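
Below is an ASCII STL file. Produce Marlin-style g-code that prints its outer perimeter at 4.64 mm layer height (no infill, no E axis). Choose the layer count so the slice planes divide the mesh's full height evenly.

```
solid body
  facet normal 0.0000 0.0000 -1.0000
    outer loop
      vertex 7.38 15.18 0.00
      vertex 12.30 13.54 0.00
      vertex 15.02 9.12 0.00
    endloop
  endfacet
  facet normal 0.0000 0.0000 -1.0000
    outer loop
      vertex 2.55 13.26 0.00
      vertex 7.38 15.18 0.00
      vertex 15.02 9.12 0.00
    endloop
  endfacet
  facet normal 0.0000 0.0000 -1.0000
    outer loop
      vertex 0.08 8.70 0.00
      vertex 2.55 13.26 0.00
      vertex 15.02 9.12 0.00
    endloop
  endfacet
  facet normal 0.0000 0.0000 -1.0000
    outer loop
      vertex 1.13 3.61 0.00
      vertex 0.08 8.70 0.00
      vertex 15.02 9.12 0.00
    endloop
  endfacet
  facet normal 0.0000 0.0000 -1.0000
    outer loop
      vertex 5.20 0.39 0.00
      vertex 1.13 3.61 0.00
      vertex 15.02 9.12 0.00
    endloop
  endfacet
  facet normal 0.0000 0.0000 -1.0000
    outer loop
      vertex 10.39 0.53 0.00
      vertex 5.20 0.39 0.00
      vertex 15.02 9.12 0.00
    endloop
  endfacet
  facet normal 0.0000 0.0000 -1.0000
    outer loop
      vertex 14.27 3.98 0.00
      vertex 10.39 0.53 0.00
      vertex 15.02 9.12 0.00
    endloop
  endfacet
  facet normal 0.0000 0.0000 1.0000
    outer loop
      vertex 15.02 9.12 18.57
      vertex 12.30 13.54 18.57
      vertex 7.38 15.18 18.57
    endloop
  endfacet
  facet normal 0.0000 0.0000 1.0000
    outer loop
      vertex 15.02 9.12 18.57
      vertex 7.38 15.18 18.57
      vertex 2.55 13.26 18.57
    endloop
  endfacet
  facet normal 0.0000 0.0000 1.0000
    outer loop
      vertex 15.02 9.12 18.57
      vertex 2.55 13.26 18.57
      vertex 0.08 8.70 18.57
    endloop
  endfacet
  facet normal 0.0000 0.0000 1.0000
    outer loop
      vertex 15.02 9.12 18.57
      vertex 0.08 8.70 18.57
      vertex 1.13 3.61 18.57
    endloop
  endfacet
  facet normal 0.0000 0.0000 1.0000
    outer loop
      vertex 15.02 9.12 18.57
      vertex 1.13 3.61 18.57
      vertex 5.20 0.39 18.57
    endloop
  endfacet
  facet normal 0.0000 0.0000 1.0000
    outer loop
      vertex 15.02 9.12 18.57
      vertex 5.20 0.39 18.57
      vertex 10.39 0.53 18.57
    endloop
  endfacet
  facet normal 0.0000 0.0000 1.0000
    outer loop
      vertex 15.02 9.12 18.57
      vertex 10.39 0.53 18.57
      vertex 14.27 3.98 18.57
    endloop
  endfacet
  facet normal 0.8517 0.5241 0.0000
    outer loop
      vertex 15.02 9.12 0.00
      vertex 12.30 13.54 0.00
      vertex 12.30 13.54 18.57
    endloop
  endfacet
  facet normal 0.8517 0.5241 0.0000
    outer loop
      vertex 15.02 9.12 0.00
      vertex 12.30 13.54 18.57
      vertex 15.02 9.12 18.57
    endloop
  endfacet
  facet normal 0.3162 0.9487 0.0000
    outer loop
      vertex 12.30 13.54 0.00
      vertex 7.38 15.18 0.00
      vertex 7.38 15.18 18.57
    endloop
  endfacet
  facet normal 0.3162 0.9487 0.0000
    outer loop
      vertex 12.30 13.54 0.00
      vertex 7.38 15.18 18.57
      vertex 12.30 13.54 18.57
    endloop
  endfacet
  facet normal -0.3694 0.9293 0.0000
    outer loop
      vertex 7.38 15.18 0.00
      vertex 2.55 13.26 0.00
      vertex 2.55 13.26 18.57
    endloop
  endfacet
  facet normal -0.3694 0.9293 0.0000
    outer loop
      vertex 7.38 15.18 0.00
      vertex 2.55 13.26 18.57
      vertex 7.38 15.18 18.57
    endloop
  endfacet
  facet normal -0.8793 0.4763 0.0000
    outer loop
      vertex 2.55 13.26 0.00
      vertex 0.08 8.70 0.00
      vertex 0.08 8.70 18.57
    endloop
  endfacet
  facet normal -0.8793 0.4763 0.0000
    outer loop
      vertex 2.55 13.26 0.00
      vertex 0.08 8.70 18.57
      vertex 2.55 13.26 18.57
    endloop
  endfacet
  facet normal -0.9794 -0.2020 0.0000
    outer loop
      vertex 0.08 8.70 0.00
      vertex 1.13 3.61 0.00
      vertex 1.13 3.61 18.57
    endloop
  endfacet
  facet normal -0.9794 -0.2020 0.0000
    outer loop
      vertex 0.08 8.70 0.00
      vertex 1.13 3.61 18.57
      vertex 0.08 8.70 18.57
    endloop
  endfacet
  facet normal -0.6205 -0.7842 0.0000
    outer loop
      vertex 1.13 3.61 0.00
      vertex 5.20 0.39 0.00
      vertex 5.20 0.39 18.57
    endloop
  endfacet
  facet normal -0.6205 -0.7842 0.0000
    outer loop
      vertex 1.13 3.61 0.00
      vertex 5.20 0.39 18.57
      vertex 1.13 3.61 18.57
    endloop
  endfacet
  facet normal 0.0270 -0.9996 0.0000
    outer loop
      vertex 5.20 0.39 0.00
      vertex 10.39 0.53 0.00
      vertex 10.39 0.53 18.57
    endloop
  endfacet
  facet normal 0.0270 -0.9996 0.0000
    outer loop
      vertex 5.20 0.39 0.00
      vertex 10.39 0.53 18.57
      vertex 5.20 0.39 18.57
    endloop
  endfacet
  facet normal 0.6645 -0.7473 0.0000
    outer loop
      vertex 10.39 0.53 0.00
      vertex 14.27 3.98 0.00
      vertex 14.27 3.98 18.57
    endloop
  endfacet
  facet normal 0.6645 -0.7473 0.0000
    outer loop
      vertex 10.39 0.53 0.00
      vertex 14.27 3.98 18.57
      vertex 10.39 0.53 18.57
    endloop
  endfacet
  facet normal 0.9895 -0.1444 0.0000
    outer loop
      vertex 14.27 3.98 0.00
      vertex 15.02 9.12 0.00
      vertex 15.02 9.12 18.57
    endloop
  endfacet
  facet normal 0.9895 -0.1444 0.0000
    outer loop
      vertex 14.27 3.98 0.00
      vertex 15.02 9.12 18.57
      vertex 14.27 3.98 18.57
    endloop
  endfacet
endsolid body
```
; perimeter-only toolpath
G21 ; units = mm
G90 ; absolute positioning
G28 ; home
; layer 1
G0 Z4.64
G0 X15.02 Y9.12
G1 X12.30 Y13.54
G1 X7.38 Y15.18
G1 X2.55 Y13.26
G1 X0.08 Y8.70
G1 X1.13 Y3.61
G1 X5.20 Y0.39
G1 X10.39 Y0.53
G1 X14.27 Y3.98
G1 X15.02 Y9.12
; layer 2
G0 Z9.29
G0 X15.02 Y9.12
G1 X12.30 Y13.54
G1 X7.38 Y15.18
G1 X2.55 Y13.26
G1 X0.08 Y8.70
G1 X1.13 Y3.61
G1 X5.20 Y0.39
G1 X10.39 Y0.53
G1 X14.27 Y3.98
G1 X15.02 Y9.12
; layer 3
G0 Z13.93
G0 X15.02 Y9.12
G1 X12.30 Y13.54
G1 X7.38 Y15.18
G1 X2.55 Y13.26
G1 X0.08 Y8.70
G1 X1.13 Y3.61
G1 X5.20 Y0.39
G1 X10.39 Y0.53
G1 X14.27 Y3.98
G1 X15.02 Y9.12
; layer 4
G0 Z18.57
G0 X15.02 Y9.12
G1 X12.30 Y13.54
G1 X7.38 Y15.18
G1 X2.55 Y13.26
G1 X0.08 Y8.70
G1 X1.13 Y3.61
G1 X5.20 Y0.39
G1 X10.39 Y0.53
G1 X14.27 Y3.98
G1 X15.02 Y9.12
M2 ; end

The solid is a regular 9-sided prism (a cylinder approximated with 9 flat sides), circumscribed radius ≈ 7.59 mm, height ≈ 18.6 mm. Slicing at Δz = 4.64 mm — 4 equal slices spanning the solid's height, so layer i sits at z = i·h/4 — gives 4 non-empty perimeters. Each is a 9-segment closed polygon; G0 lifts to the layer z and rapids to the start vertex, then G1 traces the edges.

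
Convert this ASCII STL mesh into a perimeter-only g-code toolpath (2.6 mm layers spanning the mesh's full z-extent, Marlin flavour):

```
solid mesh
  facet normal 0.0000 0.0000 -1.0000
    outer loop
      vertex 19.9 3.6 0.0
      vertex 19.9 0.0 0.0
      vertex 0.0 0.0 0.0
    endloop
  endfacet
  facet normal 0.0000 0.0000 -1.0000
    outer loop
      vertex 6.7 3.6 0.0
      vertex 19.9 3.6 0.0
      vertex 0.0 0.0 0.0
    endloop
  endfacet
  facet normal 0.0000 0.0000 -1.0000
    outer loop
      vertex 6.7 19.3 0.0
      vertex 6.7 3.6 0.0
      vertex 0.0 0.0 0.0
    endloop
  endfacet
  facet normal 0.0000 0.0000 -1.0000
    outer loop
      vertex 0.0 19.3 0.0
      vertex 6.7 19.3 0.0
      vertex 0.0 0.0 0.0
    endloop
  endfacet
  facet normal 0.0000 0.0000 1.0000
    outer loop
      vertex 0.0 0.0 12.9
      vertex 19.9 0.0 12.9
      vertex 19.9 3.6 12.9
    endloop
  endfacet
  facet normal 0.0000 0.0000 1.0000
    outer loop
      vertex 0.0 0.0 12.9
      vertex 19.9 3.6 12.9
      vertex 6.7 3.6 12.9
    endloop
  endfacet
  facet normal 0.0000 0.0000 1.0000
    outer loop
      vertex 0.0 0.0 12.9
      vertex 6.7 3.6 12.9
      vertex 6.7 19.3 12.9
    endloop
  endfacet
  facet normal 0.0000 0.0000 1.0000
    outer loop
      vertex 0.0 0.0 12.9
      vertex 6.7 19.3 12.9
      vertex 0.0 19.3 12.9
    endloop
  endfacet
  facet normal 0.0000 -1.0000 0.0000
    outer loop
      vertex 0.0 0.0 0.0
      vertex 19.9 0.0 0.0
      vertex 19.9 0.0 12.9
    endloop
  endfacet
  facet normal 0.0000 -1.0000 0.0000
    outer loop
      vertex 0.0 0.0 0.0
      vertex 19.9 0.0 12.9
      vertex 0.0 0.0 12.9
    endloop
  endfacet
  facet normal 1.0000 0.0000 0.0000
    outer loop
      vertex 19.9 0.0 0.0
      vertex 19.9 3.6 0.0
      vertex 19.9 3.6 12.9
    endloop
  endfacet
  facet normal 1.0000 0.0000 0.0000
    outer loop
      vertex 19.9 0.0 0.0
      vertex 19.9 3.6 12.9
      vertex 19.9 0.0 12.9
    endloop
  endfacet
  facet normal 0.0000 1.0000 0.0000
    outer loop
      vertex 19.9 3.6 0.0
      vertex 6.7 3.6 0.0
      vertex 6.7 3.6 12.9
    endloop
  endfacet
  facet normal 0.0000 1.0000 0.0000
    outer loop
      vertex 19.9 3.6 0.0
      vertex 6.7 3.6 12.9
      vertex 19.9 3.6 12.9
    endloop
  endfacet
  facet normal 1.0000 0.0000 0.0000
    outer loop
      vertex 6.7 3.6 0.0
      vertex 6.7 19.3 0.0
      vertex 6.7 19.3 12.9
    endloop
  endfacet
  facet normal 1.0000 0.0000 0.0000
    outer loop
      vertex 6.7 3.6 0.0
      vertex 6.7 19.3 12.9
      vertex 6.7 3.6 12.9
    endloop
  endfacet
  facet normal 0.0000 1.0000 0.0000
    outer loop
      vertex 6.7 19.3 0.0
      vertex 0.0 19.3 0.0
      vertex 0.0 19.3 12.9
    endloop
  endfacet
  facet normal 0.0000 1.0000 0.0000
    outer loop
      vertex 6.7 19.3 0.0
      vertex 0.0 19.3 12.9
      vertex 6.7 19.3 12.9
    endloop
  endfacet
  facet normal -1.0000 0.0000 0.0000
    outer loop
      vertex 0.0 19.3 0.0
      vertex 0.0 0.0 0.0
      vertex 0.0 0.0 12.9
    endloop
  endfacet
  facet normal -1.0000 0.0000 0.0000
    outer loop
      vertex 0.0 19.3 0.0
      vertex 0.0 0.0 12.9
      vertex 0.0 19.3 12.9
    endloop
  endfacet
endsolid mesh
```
; perimeter-only toolpath
G21 ; units = mm
G90 ; absolute positioning
G28 ; home
; layer 1
G0 Z2.6
G0 X0.0 Y0.0
G1 X19.9 Y0.0
G1 X19.9 Y3.6
G1 X6.7 Y3.6
G1 X6.7 Y19.3
G1 X0.0 Y19.3
G1 X0.0 Y0.0
; layer 2
G0 Z5.2
G0 X0.0 Y0.0
G1 X19.9 Y0.0
G1 X19.9 Y3.6
G1 X6.7 Y3.6
G1 X6.7 Y19.3
G1 X0.0 Y19.3
G1 X0.0 Y0.0
; layer 3
G0 Z7.7
G0 X0.0 Y0.0
G1 X19.9 Y0.0
G1 X19.9 Y3.6
G1 X6.7 Y3.6
G1 X6.7 Y19.3
G1 X0.0 Y19.3
G1 X0.0 Y0.0
; layer 4
G0 Z10.3
G0 X0.0 Y0.0
G1 X19.9 Y0.0
G1 X19.9 Y3.6
G1 X6.7 Y3.6
G1 X6.7 Y19.3
G1 X0.0 Y19.3
G1 X0.0 Y0.0
; layer 5
G0 Z12.9
G0 X0.0 Y0.0
G1 X19.9 Y0.0
G1 X19.9 Y3.6
G1 X6.7 Y3.6
G1 X6.7 Y19.3
G1 X0.0 Y19.3
G1 X0.0 Y0.0
M2 ; end

The solid is an L-shaped prism: outer 19.9 × 19.3 mm, arm thicknesses ≈ 3.6 mm (horizontal) and 6.7 mm (vertical), extruded 12.9 mm in z. Slicing at Δz = 2.6 mm — 5 equal slices spanning the solid's height, so layer i sits at z = i·h/5 — gives 5 non-empty perimeters. Each is a 6-segment closed polygon; G0 lifts to the layer z and rapids to the start vertex, then G1 traces the edges.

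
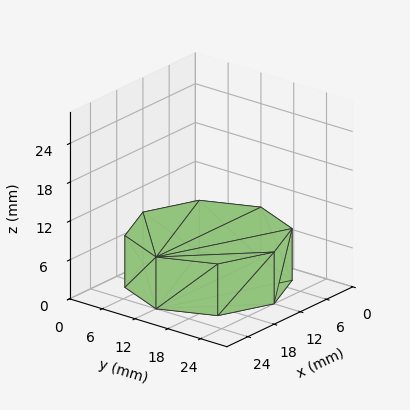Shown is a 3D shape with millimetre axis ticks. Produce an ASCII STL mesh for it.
Reading the render: the shape is a regular 8-sided prism (a cylinder approximated with 8 flat sides), circumscribed radius ≈ 12 mm, height ≈ 8 mm (dimensions read to the nearest mm from the axis ticks). For the STL, each face is triangulated and given an outward normal.

solid part
  facet normal 0.0000 0.0000 -1.0000
    outer loop
      vertex 12.0 24.0 0.0
      vertex 20.5 20.5 0.0
      vertex 24.0 12.0 0.0
    endloop
  endfacet
  facet normal 0.0000 0.0000 -1.0000
    outer loop
      vertex 3.5 20.5 0.0
      vertex 12.0 24.0 0.0
      vertex 24.0 12.0 0.0
    endloop
  endfacet
  facet normal 0.0000 0.0000 -1.0000
    outer loop
      vertex 0.0 12.0 0.0
      vertex 3.5 20.5 0.0
      vertex 24.0 12.0 0.0
    endloop
  endfacet
  facet normal 0.0000 0.0000 -1.0000
    outer loop
      vertex 3.5 3.5 0.0
      vertex 0.0 12.0 0.0
      vertex 24.0 12.0 0.0
    endloop
  endfacet
  facet normal 0.0000 0.0000 -1.0000
    outer loop
      vertex 12.0 0.0 0.0
      vertex 3.5 3.5 0.0
      vertex 24.0 12.0 0.0
    endloop
  endfacet
  facet normal 0.0000 0.0000 -1.0000
    outer loop
      vertex 20.5 3.5 0.0
      vertex 12.0 0.0 0.0
      vertex 24.0 12.0 0.0
    endloop
  endfacet
  facet normal 0.0000 0.0000 1.0000
    outer loop
      vertex 24.0 12.0 8.0
      vertex 20.5 20.5 8.0
      vertex 12.0 24.0 8.0
    endloop
  endfacet
  facet normal 0.0000 0.0000 1.0000
    outer loop
      vertex 24.0 12.0 8.0
      vertex 12.0 24.0 8.0
      vertex 3.5 20.5 8.0
    endloop
  endfacet
  facet normal 0.0000 0.0000 1.0000
    outer loop
      vertex 24.0 12.0 8.0
      vertex 3.5 20.5 8.0
      vertex 0.0 12.0 8.0
    endloop
  endfacet
  facet normal 0.0000 0.0000 1.0000
    outer loop
      vertex 24.0 12.0 8.0
      vertex 0.0 12.0 8.0
      vertex 3.5 3.5 8.0
    endloop
  endfacet
  facet normal 0.0000 0.0000 1.0000
    outer loop
      vertex 24.0 12.0 8.0
      vertex 3.5 3.5 8.0
      vertex 12.0 0.0 8.0
    endloop
  endfacet
  facet normal 0.0000 0.0000 1.0000
    outer loop
      vertex 24.0 12.0 8.0
      vertex 12.0 0.0 8.0
      vertex 20.5 3.5 8.0
    endloop
  endfacet
  facet normal 0.9247 0.3807 0.0000
    outer loop
      vertex 24.0 12.0 0.0
      vertex 20.5 20.5 0.0
      vertex 20.5 20.5 8.0
    endloop
  endfacet
  facet normal 0.9247 0.3807 0.0000
    outer loop
      vertex 24.0 12.0 0.0
      vertex 20.5 20.5 8.0
      vertex 24.0 12.0 8.0
    endloop
  endfacet
  facet normal 0.3807 0.9247 0.0000
    outer loop
      vertex 20.5 20.5 0.0
      vertex 12.0 24.0 0.0
      vertex 12.0 24.0 8.0
    endloop
  endfacet
  facet normal 0.3807 0.9247 0.0000
    outer loop
      vertex 20.5 20.5 0.0
      vertex 12.0 24.0 8.0
      vertex 20.5 20.5 8.0
    endloop
  endfacet
  facet normal -0.3807 0.9247 0.0000
    outer loop
      vertex 12.0 24.0 0.0
      vertex 3.5 20.5 0.0
      vertex 3.5 20.5 8.0
    endloop
  endfacet
  facet normal -0.3807 0.9247 0.0000
    outer loop
      vertex 12.0 24.0 0.0
      vertex 3.5 20.5 8.0
      vertex 12.0 24.0 8.0
    endloop
  endfacet
  facet normal -0.9247 0.3807 0.0000
    outer loop
      vertex 3.5 20.5 0.0
      vertex 0.0 12.0 0.0
      vertex 0.0 12.0 8.0
    endloop
  endfacet
  facet normal -0.9247 0.3807 0.0000
    outer loop
      vertex 3.5 20.5 0.0
      vertex 0.0 12.0 8.0
      vertex 3.5 20.5 8.0
    endloop
  endfacet
  facet normal -0.9247 -0.3807 0.0000
    outer loop
      vertex 0.0 12.0 0.0
      vertex 3.5 3.5 0.0
      vertex 3.5 3.5 8.0
    endloop
  endfacet
  facet normal -0.9247 -0.3807 0.0000
    outer loop
      vertex 0.0 12.0 0.0
      vertex 3.5 3.5 8.0
      vertex 0.0 12.0 8.0
    endloop
  endfacet
  facet normal -0.3807 -0.9247 0.0000
    outer loop
      vertex 3.5 3.5 0.0
      vertex 12.0 0.0 0.0
      vertex 12.0 0.0 8.0
    endloop
  endfacet
  facet normal -0.3807 -0.9247 0.0000
    outer loop
      vertex 3.5 3.5 0.0
      vertex 12.0 0.0 8.0
      vertex 3.5 3.5 8.0
    endloop
  endfacet
  facet normal 0.3807 -0.9247 0.0000
    outer loop
      vertex 12.0 0.0 0.0
      vertex 20.5 3.5 0.0
      vertex 20.5 3.5 8.0
    endloop
  endfacet
  facet normal 0.3807 -0.9247 0.0000
    outer loop
      vertex 12.0 0.0 0.0
      vertex 20.5 3.5 8.0
      vertex 12.0 0.0 8.0
    endloop
  endfacet
  facet normal 0.9247 -0.3807 0.0000
    outer loop
      vertex 20.5 3.5 0.0
      vertex 24.0 12.0 0.0
      vertex 24.0 12.0 8.0
    endloop
  endfacet
  facet normal 0.9247 -0.3807 0.0000
    outer loop
      vertex 20.5 3.5 0.0
      vertex 24.0 12.0 8.0
      vertex 20.5 3.5 8.0
    endloop
  endfacet
endsolid part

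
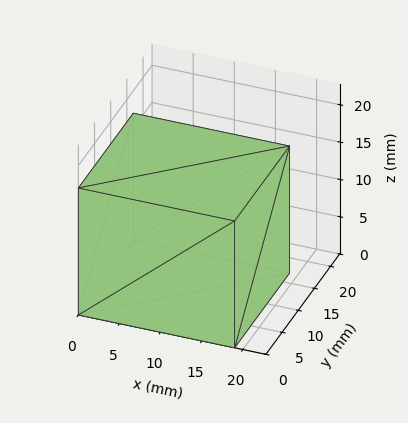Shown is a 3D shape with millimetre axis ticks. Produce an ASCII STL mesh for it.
Reading the render: the shape is a rectangular box, roughly 19 × 17 mm footprint and 17 mm tall (dimensions read to the nearest mm from the axis ticks). For the STL, each face is triangulated and given an outward normal.

solid part
  facet normal 0.0000 0.0000 -1.0000
    outer loop
      vertex 19.00 17.00 0.00
      vertex 19.00 0.00 0.00
      vertex 0.00 0.00 0.00
    endloop
  endfacet
  facet normal 0.0000 0.0000 -1.0000
    outer loop
      vertex 0.00 17.00 0.00
      vertex 19.00 17.00 0.00
      vertex 0.00 0.00 0.00
    endloop
  endfacet
  facet normal 0.0000 0.0000 1.0000
    outer loop
      vertex 0.00 0.00 17.00
      vertex 19.00 0.00 17.00
      vertex 19.00 17.00 17.00
    endloop
  endfacet
  facet normal 0.0000 0.0000 1.0000
    outer loop
      vertex 0.00 0.00 17.00
      vertex 19.00 17.00 17.00
      vertex 0.00 17.00 17.00
    endloop
  endfacet
  facet normal 0.0000 -1.0000 0.0000
    outer loop
      vertex 0.00 0.00 0.00
      vertex 19.00 0.00 0.00
      vertex 19.00 0.00 17.00
    endloop
  endfacet
  facet normal 0.0000 -1.0000 0.0000
    outer loop
      vertex 0.00 0.00 0.00
      vertex 19.00 0.00 17.00
      vertex 0.00 0.00 17.00
    endloop
  endfacet
  facet normal 0.0000 1.0000 0.0000
    outer loop
      vertex 19.00 17.00 17.00
      vertex 19.00 17.00 0.00
      vertex 0.00 17.00 0.00
    endloop
  endfacet
  facet normal 0.0000 1.0000 0.0000
    outer loop
      vertex 0.00 17.00 17.00
      vertex 19.00 17.00 17.00
      vertex 0.00 17.00 0.00
    endloop
  endfacet
  facet normal -1.0000 0.0000 0.0000
    outer loop
      vertex 0.00 17.00 17.00
      vertex 0.00 17.00 0.00
      vertex 0.00 0.00 0.00
    endloop
  endfacet
  facet normal -1.0000 0.0000 0.0000
    outer loop
      vertex 0.00 0.00 17.00
      vertex 0.00 17.00 17.00
      vertex 0.00 0.00 0.00
    endloop
  endfacet
  facet normal 1.0000 0.0000 0.0000
    outer loop
      vertex 19.00 0.00 0.00
      vertex 19.00 17.00 0.00
      vertex 19.00 17.00 17.00
    endloop
  endfacet
  facet normal 1.0000 0.0000 0.0000
    outer loop
      vertex 19.00 0.00 0.00
      vertex 19.00 17.00 17.00
      vertex 19.00 0.00 17.00
    endloop
  endfacet
endsolid part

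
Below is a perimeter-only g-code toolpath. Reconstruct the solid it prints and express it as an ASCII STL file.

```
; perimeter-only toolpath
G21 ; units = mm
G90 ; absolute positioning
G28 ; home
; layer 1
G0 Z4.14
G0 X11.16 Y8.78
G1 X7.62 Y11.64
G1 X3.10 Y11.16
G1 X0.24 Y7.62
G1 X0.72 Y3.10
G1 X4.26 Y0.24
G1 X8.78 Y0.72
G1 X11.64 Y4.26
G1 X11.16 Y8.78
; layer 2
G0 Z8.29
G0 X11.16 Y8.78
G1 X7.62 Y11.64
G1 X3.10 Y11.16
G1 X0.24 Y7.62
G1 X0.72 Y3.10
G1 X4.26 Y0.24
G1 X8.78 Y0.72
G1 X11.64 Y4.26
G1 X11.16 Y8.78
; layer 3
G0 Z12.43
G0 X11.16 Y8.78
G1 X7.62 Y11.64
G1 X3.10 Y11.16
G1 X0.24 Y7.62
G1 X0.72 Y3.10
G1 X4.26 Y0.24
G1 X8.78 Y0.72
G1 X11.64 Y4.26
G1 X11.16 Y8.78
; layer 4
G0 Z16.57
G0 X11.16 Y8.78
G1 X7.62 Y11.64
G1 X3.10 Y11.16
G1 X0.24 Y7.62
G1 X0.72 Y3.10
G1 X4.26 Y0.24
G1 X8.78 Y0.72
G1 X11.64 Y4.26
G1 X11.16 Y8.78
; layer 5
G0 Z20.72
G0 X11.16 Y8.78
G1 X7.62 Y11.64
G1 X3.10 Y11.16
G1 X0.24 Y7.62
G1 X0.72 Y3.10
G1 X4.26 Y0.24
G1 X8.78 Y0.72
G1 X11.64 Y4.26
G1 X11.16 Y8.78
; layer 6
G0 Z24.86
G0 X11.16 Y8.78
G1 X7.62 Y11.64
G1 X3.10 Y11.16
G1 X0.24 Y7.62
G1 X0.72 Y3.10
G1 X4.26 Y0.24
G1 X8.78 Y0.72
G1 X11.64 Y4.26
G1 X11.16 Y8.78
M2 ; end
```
solid part
  facet normal 0.0000 0.0000 -1.0000
    outer loop
      vertex 3.10 11.16 0.00
      vertex 7.62 11.64 0.00
      vertex 11.16 8.78 0.00
    endloop
  endfacet
  facet normal 0.0000 0.0000 -1.0000
    outer loop
      vertex 0.24 7.62 0.00
      vertex 3.10 11.16 0.00
      vertex 11.16 8.78 0.00
    endloop
  endfacet
  facet normal 0.0000 0.0000 -1.0000
    outer loop
      vertex 0.72 3.10 0.00
      vertex 0.24 7.62 0.00
      vertex 11.16 8.78 0.00
    endloop
  endfacet
  facet normal 0.0000 0.0000 -1.0000
    outer loop
      vertex 4.26 0.24 0.00
      vertex 0.72 3.10 0.00
      vertex 11.16 8.78 0.00
    endloop
  endfacet
  facet normal 0.0000 0.0000 -1.0000
    outer loop
      vertex 8.78 0.72 0.00
      vertex 4.26 0.24 0.00
      vertex 11.16 8.78 0.00
    endloop
  endfacet
  facet normal 0.0000 0.0000 -1.0000
    outer loop
      vertex 11.64 4.26 0.00
      vertex 8.78 0.72 0.00
      vertex 11.16 8.78 0.00
    endloop
  endfacet
  facet normal 0.0000 0.0000 1.0000
    outer loop
      vertex 11.16 8.78 24.86
      vertex 7.62 11.64 24.86
      vertex 3.10 11.16 24.86
    endloop
  endfacet
  facet normal 0.0000 0.0000 1.0000
    outer loop
      vertex 11.16 8.78 24.86
      vertex 3.10 11.16 24.86
      vertex 0.24 7.62 24.86
    endloop
  endfacet
  facet normal 0.0000 0.0000 1.0000
    outer loop
      vertex 11.16 8.78 24.86
      vertex 0.24 7.62 24.86
      vertex 0.72 3.10 24.86
    endloop
  endfacet
  facet normal 0.0000 0.0000 1.0000
    outer loop
      vertex 11.16 8.78 24.86
      vertex 0.72 3.10 24.86
      vertex 4.26 0.24 24.86
    endloop
  endfacet
  facet normal 0.0000 0.0000 1.0000
    outer loop
      vertex 11.16 8.78 24.86
      vertex 4.26 0.24 24.86
      vertex 8.78 0.72 24.86
    endloop
  endfacet
  facet normal 0.0000 0.0000 1.0000
    outer loop
      vertex 11.16 8.78 24.86
      vertex 8.78 0.72 24.86
      vertex 11.64 4.26 24.86
    endloop
  endfacet
  facet normal 0.6284 0.7779 0.0000
    outer loop
      vertex 11.16 8.78 0.00
      vertex 7.62 11.64 0.00
      vertex 7.62 11.64 24.86
    endloop
  endfacet
  facet normal 0.6284 0.7779 0.0000
    outer loop
      vertex 11.16 8.78 0.00
      vertex 7.62 11.64 24.86
      vertex 11.16 8.78 24.86
    endloop
  endfacet
  facet normal -0.1056 0.9944 0.0000
    outer loop
      vertex 7.62 11.64 0.00
      vertex 3.10 11.16 0.00
      vertex 3.10 11.16 24.86
    endloop
  endfacet
  facet normal -0.1056 0.9944 0.0000
    outer loop
      vertex 7.62 11.64 0.00
      vertex 3.10 11.16 24.86
      vertex 7.62 11.64 24.86
    endloop
  endfacet
  facet normal -0.7779 0.6284 0.0000
    outer loop
      vertex 3.10 11.16 0.00
      vertex 0.24 7.62 0.00
      vertex 0.24 7.62 24.86
    endloop
  endfacet
  facet normal -0.7779 0.6284 0.0000
    outer loop
      vertex 3.10 11.16 0.00
      vertex 0.24 7.62 24.86
      vertex 3.10 11.16 24.86
    endloop
  endfacet
  facet normal -0.9944 -0.1056 0.0000
    outer loop
      vertex 0.24 7.62 0.00
      vertex 0.72 3.10 0.00
      vertex 0.72 3.10 24.86
    endloop
  endfacet
  facet normal -0.9944 -0.1056 0.0000
    outer loop
      vertex 0.24 7.62 0.00
      vertex 0.72 3.10 24.86
      vertex 0.24 7.62 24.86
    endloop
  endfacet
  facet normal -0.6284 -0.7779 0.0000
    outer loop
      vertex 0.72 3.10 0.00
      vertex 4.26 0.24 0.00
      vertex 4.26 0.24 24.86
    endloop
  endfacet
  facet normal -0.6284 -0.7779 0.0000
    outer loop
      vertex 0.72 3.10 0.00
      vertex 4.26 0.24 24.86
      vertex 0.72 3.10 24.86
    endloop
  endfacet
  facet normal 0.1056 -0.9944 0.0000
    outer loop
      vertex 4.26 0.24 0.00
      vertex 8.78 0.72 0.00
      vertex 8.78 0.72 24.86
    endloop
  endfacet
  facet normal 0.1056 -0.9944 0.0000
    outer loop
      vertex 4.26 0.24 0.00
      vertex 8.78 0.72 24.86
      vertex 4.26 0.24 24.86
    endloop
  endfacet
  facet normal 0.7779 -0.6284 0.0000
    outer loop
      vertex 8.78 0.72 0.00
      vertex 11.64 4.26 0.00
      vertex 11.64 4.26 24.86
    endloop
  endfacet
  facet normal 0.7779 -0.6284 0.0000
    outer loop
      vertex 8.78 0.72 0.00
      vertex 11.64 4.26 24.86
      vertex 8.78 0.72 24.86
    endloop
  endfacet
  facet normal 0.9944 0.1056 0.0000
    outer loop
      vertex 11.64 4.26 0.00
      vertex 11.16 8.78 0.00
      vertex 11.16 8.78 24.86
    endloop
  endfacet
  facet normal 0.9944 0.1056 0.0000
    outer loop
      vertex 11.64 4.26 0.00
      vertex 11.16 8.78 24.86
      vertex 11.64 4.26 24.86
    endloop
  endfacet
endsolid part

The G0 Z moves step by Δz≈4.14 mm. Every layer's G1 loop is the same polygon, so the solid is a straight extrusion of it from z=0 to z≈24.9. Closing with flat bottom and top caps and triangulating gives 28 facets — a regular 8-sided prism (a cylinder approximated with 8 flat sides), circumscribed radius ≈ 5.94 mm, height ≈ 24.9 mm.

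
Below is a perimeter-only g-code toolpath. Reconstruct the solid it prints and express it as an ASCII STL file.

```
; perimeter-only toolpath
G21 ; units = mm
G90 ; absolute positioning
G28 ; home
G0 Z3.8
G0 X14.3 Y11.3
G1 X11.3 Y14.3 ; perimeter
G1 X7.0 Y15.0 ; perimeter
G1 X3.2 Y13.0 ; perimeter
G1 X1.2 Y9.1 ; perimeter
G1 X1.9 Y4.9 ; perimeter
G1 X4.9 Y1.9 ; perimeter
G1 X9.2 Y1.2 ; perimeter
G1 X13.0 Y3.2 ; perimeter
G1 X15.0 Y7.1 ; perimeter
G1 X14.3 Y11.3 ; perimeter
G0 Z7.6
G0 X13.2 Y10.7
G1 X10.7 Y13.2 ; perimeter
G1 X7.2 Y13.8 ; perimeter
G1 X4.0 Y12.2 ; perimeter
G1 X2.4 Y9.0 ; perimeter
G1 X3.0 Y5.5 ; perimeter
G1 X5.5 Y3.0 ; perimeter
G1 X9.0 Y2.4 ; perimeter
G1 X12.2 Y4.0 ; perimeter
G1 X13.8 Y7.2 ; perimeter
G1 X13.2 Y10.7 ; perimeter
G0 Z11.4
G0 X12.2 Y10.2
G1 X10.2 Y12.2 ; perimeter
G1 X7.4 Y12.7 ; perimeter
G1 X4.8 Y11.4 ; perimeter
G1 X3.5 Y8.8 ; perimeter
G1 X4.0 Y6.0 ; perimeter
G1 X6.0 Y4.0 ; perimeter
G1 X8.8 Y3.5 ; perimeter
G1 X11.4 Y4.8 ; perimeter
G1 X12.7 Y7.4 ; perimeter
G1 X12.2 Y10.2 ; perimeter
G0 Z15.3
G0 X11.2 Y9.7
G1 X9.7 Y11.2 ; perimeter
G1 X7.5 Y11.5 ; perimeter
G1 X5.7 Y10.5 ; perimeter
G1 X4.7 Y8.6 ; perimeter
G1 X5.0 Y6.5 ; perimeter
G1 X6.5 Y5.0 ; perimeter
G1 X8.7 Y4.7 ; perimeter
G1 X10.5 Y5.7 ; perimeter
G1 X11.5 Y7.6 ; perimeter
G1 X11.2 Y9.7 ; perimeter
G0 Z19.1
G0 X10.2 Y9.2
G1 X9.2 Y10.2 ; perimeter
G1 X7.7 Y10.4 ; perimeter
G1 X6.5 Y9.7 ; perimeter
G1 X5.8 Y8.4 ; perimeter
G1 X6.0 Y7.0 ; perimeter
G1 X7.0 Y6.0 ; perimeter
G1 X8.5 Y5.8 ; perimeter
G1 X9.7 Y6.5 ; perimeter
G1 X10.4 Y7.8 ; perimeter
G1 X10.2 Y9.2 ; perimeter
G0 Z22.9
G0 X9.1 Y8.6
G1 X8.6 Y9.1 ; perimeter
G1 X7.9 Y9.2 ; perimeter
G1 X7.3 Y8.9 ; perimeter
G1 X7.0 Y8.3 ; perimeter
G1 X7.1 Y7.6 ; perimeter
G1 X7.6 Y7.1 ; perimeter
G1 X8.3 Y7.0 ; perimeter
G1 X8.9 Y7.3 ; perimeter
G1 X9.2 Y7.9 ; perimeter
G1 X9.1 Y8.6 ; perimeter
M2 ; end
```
solid part
  facet normal 0.0000 0.0000 -1.0000
    outer loop
      vertex 6.8 16.1 0.0
      vertex 11.8 15.3 0.0
      vertex 15.3 11.8 0.0
    endloop
  endfacet
  facet normal 0.0000 0.0000 -1.0000
    outer loop
      vertex 2.4 13.8 0.0
      vertex 6.8 16.1 0.0
      vertex 15.3 11.8 0.0
    endloop
  endfacet
  facet normal 0.0000 0.0000 -1.0000
    outer loop
      vertex 0.1 9.3 0.0
      vertex 2.4 13.8 0.0
      vertex 15.3 11.8 0.0
    endloop
  endfacet
  facet normal 0.0000 0.0000 -1.0000
    outer loop
      vertex 0.9 4.4 0.0
      vertex 0.1 9.3 0.0
      vertex 15.3 11.8 0.0
    endloop
  endfacet
  facet normal 0.0000 0.0000 -1.0000
    outer loop
      vertex 4.4 0.9 0.0
      vertex 0.9 4.4 0.0
      vertex 15.3 11.8 0.0
    endloop
  endfacet
  facet normal 0.0000 0.0000 -1.0000
    outer loop
      vertex 9.4 0.1 0.0
      vertex 4.4 0.9 0.0
      vertex 15.3 11.8 0.0
    endloop
  endfacet
  facet normal 0.0000 0.0000 -1.0000
    outer loop
      vertex 13.8 2.4 0.0
      vertex 9.4 0.1 0.0
      vertex 15.3 11.8 0.0
    endloop
  endfacet
  facet normal 0.0000 0.0000 -1.0000
    outer loop
      vertex 16.1 6.9 0.0
      vertex 13.8 2.4 0.0
      vertex 15.3 11.8 0.0
    endloop
  endfacet
  facet normal 0.6794 0.6794 0.2773
    outer loop
      vertex 15.3 11.8 0.0
      vertex 11.8 15.3 0.0
      vertex 8.1 8.1 26.7
    endloop
  endfacet
  facet normal 0.1518 0.9488 0.2769
    outer loop
      vertex 11.8 15.3 0.0
      vertex 6.8 16.1 0.0
      vertex 8.1 8.1 26.7
    endloop
  endfacet
  facet normal -0.4451 0.8516 0.2768
    outer loop
      vertex 6.8 16.1 0.0
      vertex 2.4 13.8 0.0
      vertex 8.1 8.1 26.7
    endloop
  endfacet
  facet normal -0.8558 0.4374 0.2761
    outer loop
      vertex 2.4 13.8 0.0
      vertex 0.1 9.3 0.0
      vertex 8.1 8.1 26.7
    endloop
  endfacet
  facet normal -0.9483 -0.1548 0.2772
    outer loop
      vertex 0.1 9.3 0.0
      vertex 0.9 4.4 0.0
      vertex 8.1 8.1 26.7
    endloop
  endfacet
  facet normal -0.6794 -0.6794 0.2773
    outer loop
      vertex 0.9 4.4 0.0
      vertex 4.4 0.9 0.0
      vertex 8.1 8.1 26.7
    endloop
  endfacet
  facet normal -0.1518 -0.9488 0.2769
    outer loop
      vertex 4.4 0.9 0.0
      vertex 9.4 0.1 0.0
      vertex 8.1 8.1 26.7
    endloop
  endfacet
  facet normal 0.4451 -0.8516 0.2768
    outer loop
      vertex 9.4 0.1 0.0
      vertex 13.8 2.4 0.0
      vertex 8.1 8.1 26.7
    endloop
  endfacet
  facet normal 0.8558 -0.4374 0.2761
    outer loop
      vertex 13.8 2.4 0.0
      vertex 16.1 6.9 0.0
      vertex 8.1 8.1 26.7
    endloop
  endfacet
  facet normal 0.9483 0.1548 0.2772
    outer loop
      vertex 16.1 6.9 0.0
      vertex 15.3 11.8 0.0
      vertex 8.1 8.1 26.7
    endloop
  endfacet
endsolid part

The G0 Z moves step by Δz≈3.8 mm. The G1 loops shrink linearly with z, so the solid tapers from its base footprint up to z≈26.7. Closing with a flat bottom cap and the tapered top and triangulating gives 18 facets — a regular 10-sided pyramid, base circumscribed radius ≈ 8.1 mm, apex at z ≈ 26.7 mm.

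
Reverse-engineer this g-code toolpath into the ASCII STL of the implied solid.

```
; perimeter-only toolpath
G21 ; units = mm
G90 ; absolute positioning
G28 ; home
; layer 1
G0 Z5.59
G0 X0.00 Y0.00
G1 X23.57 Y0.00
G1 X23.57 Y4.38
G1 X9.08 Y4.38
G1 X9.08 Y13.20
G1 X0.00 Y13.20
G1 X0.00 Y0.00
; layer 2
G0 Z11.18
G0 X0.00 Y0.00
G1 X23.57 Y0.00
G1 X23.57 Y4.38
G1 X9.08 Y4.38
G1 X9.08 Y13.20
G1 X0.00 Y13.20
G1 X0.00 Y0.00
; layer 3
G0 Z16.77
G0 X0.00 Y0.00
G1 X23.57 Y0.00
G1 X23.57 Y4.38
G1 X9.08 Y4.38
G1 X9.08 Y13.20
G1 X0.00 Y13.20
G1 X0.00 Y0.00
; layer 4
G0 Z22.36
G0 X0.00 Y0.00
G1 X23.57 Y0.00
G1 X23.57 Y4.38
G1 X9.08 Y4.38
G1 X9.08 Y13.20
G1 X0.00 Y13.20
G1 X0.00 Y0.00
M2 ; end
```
solid part
  facet normal 0.0000 0.0000 -1.0000
    outer loop
      vertex 23.57 4.38 0.00
      vertex 23.57 0.00 0.00
      vertex 0.00 0.00 0.00
    endloop
  endfacet
  facet normal 0.0000 0.0000 -1.0000
    outer loop
      vertex 9.08 4.38 0.00
      vertex 23.57 4.38 0.00
      vertex 0.00 0.00 0.00
    endloop
  endfacet
  facet normal 0.0000 0.0000 -1.0000
    outer loop
      vertex 9.08 13.20 0.00
      vertex 9.08 4.38 0.00
      vertex 0.00 0.00 0.00
    endloop
  endfacet
  facet normal 0.0000 0.0000 -1.0000
    outer loop
      vertex 0.00 13.20 0.00
      vertex 9.08 13.20 0.00
      vertex 0.00 0.00 0.00
    endloop
  endfacet
  facet normal 0.0000 0.0000 1.0000
    outer loop
      vertex 0.00 0.00 22.36
      vertex 23.57 0.00 22.36
      vertex 23.57 4.38 22.36
    endloop
  endfacet
  facet normal 0.0000 0.0000 1.0000
    outer loop
      vertex 0.00 0.00 22.36
      vertex 23.57 4.38 22.36
      vertex 9.08 4.38 22.36
    endloop
  endfacet
  facet normal 0.0000 0.0000 1.0000
    outer loop
      vertex 0.00 0.00 22.36
      vertex 9.08 4.38 22.36
      vertex 9.08 13.20 22.36
    endloop
  endfacet
  facet normal 0.0000 0.0000 1.0000
    outer loop
      vertex 0.00 0.00 22.36
      vertex 9.08 13.20 22.36
      vertex 0.00 13.20 22.36
    endloop
  endfacet
  facet normal 0.0000 -1.0000 0.0000
    outer loop
      vertex 0.00 0.00 0.00
      vertex 23.57 0.00 0.00
      vertex 23.57 0.00 22.36
    endloop
  endfacet
  facet normal 0.0000 -1.0000 0.0000
    outer loop
      vertex 0.00 0.00 0.00
      vertex 23.57 0.00 22.36
      vertex 0.00 0.00 22.36
    endloop
  endfacet
  facet normal 1.0000 0.0000 0.0000
    outer loop
      vertex 23.57 0.00 0.00
      vertex 23.57 4.38 0.00
      vertex 23.57 4.38 22.36
    endloop
  endfacet
  facet normal 1.0000 0.0000 0.0000
    outer loop
      vertex 23.57 0.00 0.00
      vertex 23.57 4.38 22.36
      vertex 23.57 0.00 22.36
    endloop
  endfacet
  facet normal 0.0000 1.0000 0.0000
    outer loop
      vertex 23.57 4.38 0.00
      vertex 9.08 4.38 0.00
      vertex 9.08 4.38 22.36
    endloop
  endfacet
  facet normal 0.0000 1.0000 0.0000
    outer loop
      vertex 23.57 4.38 0.00
      vertex 9.08 4.38 22.36
      vertex 23.57 4.38 22.36
    endloop
  endfacet
  facet normal 1.0000 0.0000 0.0000
    outer loop
      vertex 9.08 4.38 0.00
      vertex 9.08 13.20 0.00
      vertex 9.08 13.20 22.36
    endloop
  endfacet
  facet normal 1.0000 0.0000 0.0000
    outer loop
      vertex 9.08 4.38 0.00
      vertex 9.08 13.20 22.36
      vertex 9.08 4.38 22.36
    endloop
  endfacet
  facet normal 0.0000 1.0000 0.0000
    outer loop
      vertex 9.08 13.20 0.00
      vertex 0.00 13.20 0.00
      vertex 0.00 13.20 22.36
    endloop
  endfacet
  facet normal 0.0000 1.0000 0.0000
    outer loop
      vertex 9.08 13.20 0.00
      vertex 0.00 13.20 22.36
      vertex 9.08 13.20 22.36
    endloop
  endfacet
  facet normal -1.0000 0.0000 0.0000
    outer loop
      vertex 0.00 13.20 0.00
      vertex 0.00 0.00 0.00
      vertex 0.00 0.00 22.36
    endloop
  endfacet
  facet normal -1.0000 0.0000 0.0000
    outer loop
      vertex 0.00 13.20 0.00
      vertex 0.00 0.00 22.36
      vertex 0.00 13.20 22.36
    endloop
  endfacet
endsolid part

The G0 Z moves step by Δz≈5.59 mm. Every layer's G1 loop is the same polygon, so the solid is a straight extrusion of it from z=0 to z≈22.4. Closing with flat bottom and top caps and triangulating gives 20 facets — an L-shaped prism: outer 23.6 × 13.2 mm, arm thicknesses ≈ 4.38 mm (horizontal) and 9.08 mm (vertical), extruded 22.4 mm in z.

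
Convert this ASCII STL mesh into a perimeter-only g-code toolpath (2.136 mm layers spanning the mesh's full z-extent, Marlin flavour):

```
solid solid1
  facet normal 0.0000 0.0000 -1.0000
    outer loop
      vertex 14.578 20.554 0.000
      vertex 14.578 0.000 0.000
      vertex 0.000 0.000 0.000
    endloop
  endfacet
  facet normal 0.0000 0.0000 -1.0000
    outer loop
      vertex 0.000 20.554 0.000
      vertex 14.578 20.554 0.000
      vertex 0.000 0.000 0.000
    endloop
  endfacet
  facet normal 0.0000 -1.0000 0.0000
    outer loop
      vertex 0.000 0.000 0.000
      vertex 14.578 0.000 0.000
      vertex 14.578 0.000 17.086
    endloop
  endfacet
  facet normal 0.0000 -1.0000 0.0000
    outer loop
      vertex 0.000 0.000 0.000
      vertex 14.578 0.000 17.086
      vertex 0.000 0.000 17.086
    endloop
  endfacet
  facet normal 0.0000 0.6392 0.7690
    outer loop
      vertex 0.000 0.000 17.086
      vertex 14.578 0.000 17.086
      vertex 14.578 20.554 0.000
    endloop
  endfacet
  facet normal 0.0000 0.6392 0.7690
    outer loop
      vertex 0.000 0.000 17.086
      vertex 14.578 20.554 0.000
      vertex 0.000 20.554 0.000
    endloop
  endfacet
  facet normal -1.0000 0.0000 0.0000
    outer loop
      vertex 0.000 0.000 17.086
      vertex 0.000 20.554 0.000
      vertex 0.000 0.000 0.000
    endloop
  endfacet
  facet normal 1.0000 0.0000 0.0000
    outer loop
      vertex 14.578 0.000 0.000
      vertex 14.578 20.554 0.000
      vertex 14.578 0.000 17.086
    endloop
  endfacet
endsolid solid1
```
; perimeter-only toolpath
G21 ; units = mm
G90 ; absolute positioning
G28 ; home
; layer 1
G0 Z2.136
G0 X0.000 Y0.000
G1 X14.578 Y0.000
G1 X14.578 Y17.985
G1 X0.000 Y17.985
G1 X0.000 Y0.000
; layer 2
G0 Z4.271
G0 X0.000 Y0.000
G1 X14.578 Y0.000
G1 X14.578 Y15.415
G1 X0.000 Y15.415
G1 X0.000 Y0.000
; layer 3
G0 Z6.407
G0 X0.000 Y0.000
G1 X14.578 Y0.000
G1 X14.578 Y12.846
G1 X0.000 Y12.846
G1 X0.000 Y0.000
; layer 4
G0 Z8.543
G0 X0.000 Y0.000
G1 X14.578 Y0.000
G1 X14.578 Y10.277
G1 X0.000 Y10.277
G1 X0.000 Y0.000
; layer 5
G0 Z10.679
G0 X0.000 Y0.000
G1 X14.578 Y0.000
G1 X14.578 Y7.708
G1 X0.000 Y7.708
G1 X0.000 Y0.000
; layer 6
G0 Z12.814
G0 X0.000 Y0.000
G1 X14.578 Y0.000
G1 X14.578 Y5.138
G1 X0.000 Y5.138
G1 X0.000 Y0.000
; layer 7
G0 Z14.950
G0 X0.000 Y0.000
G1 X14.578 Y0.000
G1 X14.578 Y2.569
G1 X0.000 Y2.569
G1 X0.000 Y0.000
M2 ; end

The solid is a wedge (ramp): 14.6 × 20.6 mm base, rising to 17.1 mm along the y=0 edge and sloping linearly to z=0 at y=20.6. Slicing at Δz = 2.136 mm — 8 equal slices spanning the solid's height, so layer i sits at z = i·h/8 — gives 7 non-empty perimeters. Each is a 4-segment closed polygon; G0 lifts to the layer z and rapids to the start vertex, then G1 traces the edges. The cross-section shrinks linearly with z (the slice at the apex is degenerate and omitted).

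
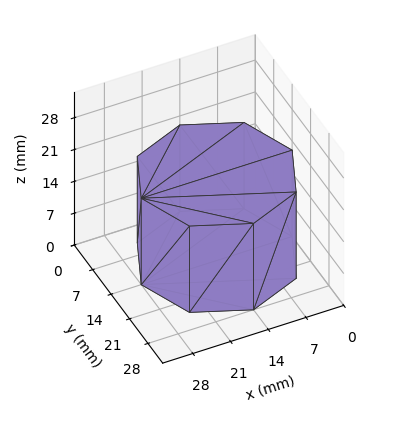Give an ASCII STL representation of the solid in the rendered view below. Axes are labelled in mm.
Reading the render: the shape is a regular 8-sided prism (a cylinder approximated with 8 flat sides), circumscribed radius ≈ 14 mm, height ≈ 19 mm (dimensions read to the nearest mm from the axis ticks). For the STL, each face is triangulated and given an outward normal.

solid part
  facet normal 0.0000 0.0000 -1.0000
    outer loop
      vertex 14.00 28.00 0.00
      vertex 23.90 23.90 0.00
      vertex 28.00 14.00 0.00
    endloop
  endfacet
  facet normal 0.0000 0.0000 -1.0000
    outer loop
      vertex 4.10 23.90 0.00
      vertex 14.00 28.00 0.00
      vertex 28.00 14.00 0.00
    endloop
  endfacet
  facet normal 0.0000 0.0000 -1.0000
    outer loop
      vertex 0.00 14.00 0.00
      vertex 4.10 23.90 0.00
      vertex 28.00 14.00 0.00
    endloop
  endfacet
  facet normal 0.0000 0.0000 -1.0000
    outer loop
      vertex 4.10 4.10 0.00
      vertex 0.00 14.00 0.00
      vertex 28.00 14.00 0.00
    endloop
  endfacet
  facet normal 0.0000 0.0000 -1.0000
    outer loop
      vertex 14.00 0.00 0.00
      vertex 4.10 4.10 0.00
      vertex 28.00 14.00 0.00
    endloop
  endfacet
  facet normal 0.0000 0.0000 -1.0000
    outer loop
      vertex 23.90 4.10 0.00
      vertex 14.00 0.00 0.00
      vertex 28.00 14.00 0.00
    endloop
  endfacet
  facet normal 0.0000 0.0000 1.0000
    outer loop
      vertex 28.00 14.00 19.00
      vertex 23.90 23.90 19.00
      vertex 14.00 28.00 19.00
    endloop
  endfacet
  facet normal 0.0000 0.0000 1.0000
    outer loop
      vertex 28.00 14.00 19.00
      vertex 14.00 28.00 19.00
      vertex 4.10 23.90 19.00
    endloop
  endfacet
  facet normal 0.0000 0.0000 1.0000
    outer loop
      vertex 28.00 14.00 19.00
      vertex 4.10 23.90 19.00
      vertex 0.00 14.00 19.00
    endloop
  endfacet
  facet normal 0.0000 0.0000 1.0000
    outer loop
      vertex 28.00 14.00 19.00
      vertex 0.00 14.00 19.00
      vertex 4.10 4.10 19.00
    endloop
  endfacet
  facet normal 0.0000 0.0000 1.0000
    outer loop
      vertex 28.00 14.00 19.00
      vertex 4.10 4.10 19.00
      vertex 14.00 0.00 19.00
    endloop
  endfacet
  facet normal 0.0000 0.0000 1.0000
    outer loop
      vertex 28.00 14.00 19.00
      vertex 14.00 0.00 19.00
      vertex 23.90 4.10 19.00
    endloop
  endfacet
  facet normal 0.9239 0.3826 0.0000
    outer loop
      vertex 28.00 14.00 0.00
      vertex 23.90 23.90 0.00
      vertex 23.90 23.90 19.00
    endloop
  endfacet
  facet normal 0.9239 0.3826 0.0000
    outer loop
      vertex 28.00 14.00 0.00
      vertex 23.90 23.90 19.00
      vertex 28.00 14.00 19.00
    endloop
  endfacet
  facet normal 0.3826 0.9239 0.0000
    outer loop
      vertex 23.90 23.90 0.00
      vertex 14.00 28.00 0.00
      vertex 14.00 28.00 19.00
    endloop
  endfacet
  facet normal 0.3826 0.9239 0.0000
    outer loop
      vertex 23.90 23.90 0.00
      vertex 14.00 28.00 19.00
      vertex 23.90 23.90 19.00
    endloop
  endfacet
  facet normal -0.3826 0.9239 0.0000
    outer loop
      vertex 14.00 28.00 0.00
      vertex 4.10 23.90 0.00
      vertex 4.10 23.90 19.00
    endloop
  endfacet
  facet normal -0.3826 0.9239 0.0000
    outer loop
      vertex 14.00 28.00 0.00
      vertex 4.10 23.90 19.00
      vertex 14.00 28.00 19.00
    endloop
  endfacet
  facet normal -0.9239 0.3826 0.0000
    outer loop
      vertex 4.10 23.90 0.00
      vertex 0.00 14.00 0.00
      vertex 0.00 14.00 19.00
    endloop
  endfacet
  facet normal -0.9239 0.3826 0.0000
    outer loop
      vertex 4.10 23.90 0.00
      vertex 0.00 14.00 19.00
      vertex 4.10 23.90 19.00
    endloop
  endfacet
  facet normal -0.9239 -0.3826 0.0000
    outer loop
      vertex 0.00 14.00 0.00
      vertex 4.10 4.10 0.00
      vertex 4.10 4.10 19.00
    endloop
  endfacet
  facet normal -0.9239 -0.3826 0.0000
    outer loop
      vertex 0.00 14.00 0.00
      vertex 4.10 4.10 19.00
      vertex 0.00 14.00 19.00
    endloop
  endfacet
  facet normal -0.3826 -0.9239 0.0000
    outer loop
      vertex 4.10 4.10 0.00
      vertex 14.00 0.00 0.00
      vertex 14.00 0.00 19.00
    endloop
  endfacet
  facet normal -0.3826 -0.9239 0.0000
    outer loop
      vertex 4.10 4.10 0.00
      vertex 14.00 0.00 19.00
      vertex 4.10 4.10 19.00
    endloop
  endfacet
  facet normal 0.3826 -0.9239 0.0000
    outer loop
      vertex 14.00 0.00 0.00
      vertex 23.90 4.10 0.00
      vertex 23.90 4.10 19.00
    endloop
  endfacet
  facet normal 0.3826 -0.9239 0.0000
    outer loop
      vertex 14.00 0.00 0.00
      vertex 23.90 4.10 19.00
      vertex 14.00 0.00 19.00
    endloop
  endfacet
  facet normal 0.9239 -0.3826 0.0000
    outer loop
      vertex 23.90 4.10 0.00
      vertex 28.00 14.00 0.00
      vertex 28.00 14.00 19.00
    endloop
  endfacet
  facet normal 0.9239 -0.3826 0.0000
    outer loop
      vertex 23.90 4.10 0.00
      vertex 28.00 14.00 19.00
      vertex 23.90 4.10 19.00
    endloop
  endfacet
endsolid part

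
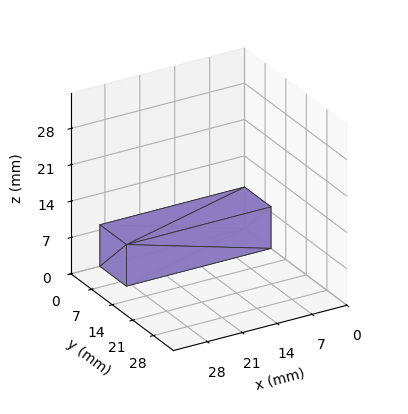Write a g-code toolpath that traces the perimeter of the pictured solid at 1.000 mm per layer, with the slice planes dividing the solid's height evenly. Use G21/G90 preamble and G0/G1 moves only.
Reading the render: the shape is a rectangular box, roughly 29 × 9 mm footprint and 8 mm tall (dimensions read to the nearest mm from the axis ticks). For the g-code, the solid's height is divided into equal slices at the stated Δz and each level perimeter traced with G1 moves after a G0 lift.

; perimeter-only toolpath
G21 ; units = mm
G90 ; absolute positioning
G28 ; home
; layer 1
G0 Z1.000
G0 X0.000 Y0.000
G1 X29.000 Y0.000
G1 X29.000 Y9.000
G1 X0.000 Y9.000
G1 X0.000 Y0.000
; layer 2
G0 Z2.000
G0 X0.000 Y0.000
G1 X29.000 Y0.000
G1 X29.000 Y9.000
G1 X0.000 Y9.000
G1 X0.000 Y0.000
; layer 3
G0 Z3.000
G0 X0.000 Y0.000
G1 X29.000 Y0.000
G1 X29.000 Y9.000
G1 X0.000 Y9.000
G1 X0.000 Y0.000
; layer 4
G0 Z4.000
G0 X0.000 Y0.000
G1 X29.000 Y0.000
G1 X29.000 Y9.000
G1 X0.000 Y9.000
G1 X0.000 Y0.000
; layer 5
G0 Z5.000
G0 X0.000 Y0.000
G1 X29.000 Y0.000
G1 X29.000 Y9.000
G1 X0.000 Y9.000
G1 X0.000 Y0.000
; layer 6
G0 Z6.000
G0 X0.000 Y0.000
G1 X29.000 Y0.000
G1 X29.000 Y9.000
G1 X0.000 Y9.000
G1 X0.000 Y0.000
; layer 7
G0 Z7.000
G0 X0.000 Y0.000
G1 X29.000 Y0.000
G1 X29.000 Y9.000
G1 X0.000 Y9.000
G1 X0.000 Y0.000
; layer 8
G0 Z8.000
G0 X0.000 Y0.000
G1 X29.000 Y0.000
G1 X29.000 Y9.000
G1 X0.000 Y9.000
G1 X0.000 Y0.000
M2 ; end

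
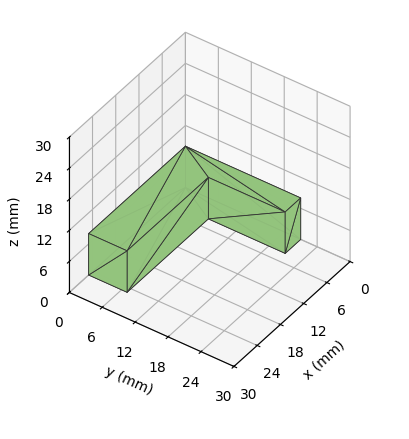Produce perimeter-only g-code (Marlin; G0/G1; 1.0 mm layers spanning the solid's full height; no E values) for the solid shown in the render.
Reading the render: the shape is an L-shaped prism: outer 25 × 21 mm, arm thicknesses ≈ 7 mm (horizontal) and 4 mm (vertical), extruded 8 mm in z (dimensions read to the nearest mm from the axis ticks). For the g-code, the solid's height is divided into equal slices at the stated Δz and each level perimeter traced with G1 moves after a G0 lift.

; perimeter-only toolpath
G21 ; units = mm
G90 ; absolute positioning
G28 ; home
; layer 1
G0 Z1.0
G0 X0.0 Y0.0
G1 X25.0 Y0.0
G1 X25.0 Y7.0
G1 X4.0 Y7.0
G1 X4.0 Y21.0
G1 X0.0 Y21.0
G1 X0.0 Y0.0
; layer 2
G0 Z2.0
G0 X0.0 Y0.0
G1 X25.0 Y0.0
G1 X25.0 Y7.0
G1 X4.0 Y7.0
G1 X4.0 Y21.0
G1 X0.0 Y21.0
G1 X0.0 Y0.0
; layer 3
G0 Z3.0
G0 X0.0 Y0.0
G1 X25.0 Y0.0
G1 X25.0 Y7.0
G1 X4.0 Y7.0
G1 X4.0 Y21.0
G1 X0.0 Y21.0
G1 X0.0 Y0.0
; layer 4
G0 Z4.0
G0 X0.0 Y0.0
G1 X25.0 Y0.0
G1 X25.0 Y7.0
G1 X4.0 Y7.0
G1 X4.0 Y21.0
G1 X0.0 Y21.0
G1 X0.0 Y0.0
; layer 5
G0 Z5.0
G0 X0.0 Y0.0
G1 X25.0 Y0.0
G1 X25.0 Y7.0
G1 X4.0 Y7.0
G1 X4.0 Y21.0
G1 X0.0 Y21.0
G1 X0.0 Y0.0
; layer 6
G0 Z6.0
G0 X0.0 Y0.0
G1 X25.0 Y0.0
G1 X25.0 Y7.0
G1 X4.0 Y7.0
G1 X4.0 Y21.0
G1 X0.0 Y21.0
G1 X0.0 Y0.0
; layer 7
G0 Z7.0
G0 X0.0 Y0.0
G1 X25.0 Y0.0
G1 X25.0 Y7.0
G1 X4.0 Y7.0
G1 X4.0 Y21.0
G1 X0.0 Y21.0
G1 X0.0 Y0.0
; layer 8
G0 Z8.0
G0 X0.0 Y0.0
G1 X25.0 Y0.0
G1 X25.0 Y7.0
G1 X4.0 Y7.0
G1 X4.0 Y21.0
G1 X0.0 Y21.0
G1 X0.0 Y0.0
M2 ; end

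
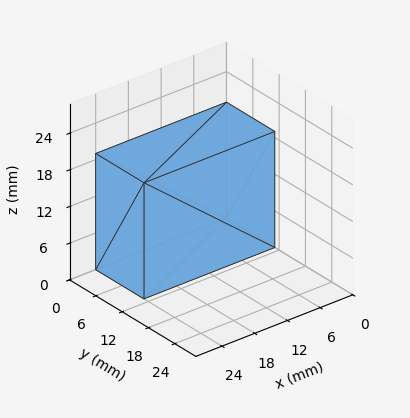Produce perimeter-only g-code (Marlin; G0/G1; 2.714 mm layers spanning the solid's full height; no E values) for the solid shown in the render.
Reading the render: the shape is a rectangular box, roughly 24 × 11 mm footprint and 19 mm tall (dimensions read to the nearest mm from the axis ticks). For the g-code, the solid's height is divided into equal slices at the stated Δz and each level perimeter traced with G1 moves after a G0 lift.

; perimeter-only toolpath
G21 ; units = mm
G90 ; absolute positioning
G28 ; home
; layer 1
G0 Z2.714
G0 X0.000 Y0.000
G1 X24.000 Y0.000
G1 X24.000 Y11.000
G1 X0.000 Y11.000
G1 X0.000 Y0.000
; layer 2
G0 Z5.429
G0 X0.000 Y0.000
G1 X24.000 Y0.000
G1 X24.000 Y11.000
G1 X0.000 Y11.000
G1 X0.000 Y0.000
; layer 3
G0 Z8.143
G0 X0.000 Y0.000
G1 X24.000 Y0.000
G1 X24.000 Y11.000
G1 X0.000 Y11.000
G1 X0.000 Y0.000
; layer 4
G0 Z10.857
G0 X0.000 Y0.000
G1 X24.000 Y0.000
G1 X24.000 Y11.000
G1 X0.000 Y11.000
G1 X0.000 Y0.000
; layer 5
G0 Z13.571
G0 X0.000 Y0.000
G1 X24.000 Y0.000
G1 X24.000 Y11.000
G1 X0.000 Y11.000
G1 X0.000 Y0.000
; layer 6
G0 Z16.286
G0 X0.000 Y0.000
G1 X24.000 Y0.000
G1 X24.000 Y11.000
G1 X0.000 Y11.000
G1 X0.000 Y0.000
; layer 7
G0 Z19.000
G0 X0.000 Y0.000
G1 X24.000 Y0.000
G1 X24.000 Y11.000
G1 X0.000 Y11.000
G1 X0.000 Y0.000
M2 ; end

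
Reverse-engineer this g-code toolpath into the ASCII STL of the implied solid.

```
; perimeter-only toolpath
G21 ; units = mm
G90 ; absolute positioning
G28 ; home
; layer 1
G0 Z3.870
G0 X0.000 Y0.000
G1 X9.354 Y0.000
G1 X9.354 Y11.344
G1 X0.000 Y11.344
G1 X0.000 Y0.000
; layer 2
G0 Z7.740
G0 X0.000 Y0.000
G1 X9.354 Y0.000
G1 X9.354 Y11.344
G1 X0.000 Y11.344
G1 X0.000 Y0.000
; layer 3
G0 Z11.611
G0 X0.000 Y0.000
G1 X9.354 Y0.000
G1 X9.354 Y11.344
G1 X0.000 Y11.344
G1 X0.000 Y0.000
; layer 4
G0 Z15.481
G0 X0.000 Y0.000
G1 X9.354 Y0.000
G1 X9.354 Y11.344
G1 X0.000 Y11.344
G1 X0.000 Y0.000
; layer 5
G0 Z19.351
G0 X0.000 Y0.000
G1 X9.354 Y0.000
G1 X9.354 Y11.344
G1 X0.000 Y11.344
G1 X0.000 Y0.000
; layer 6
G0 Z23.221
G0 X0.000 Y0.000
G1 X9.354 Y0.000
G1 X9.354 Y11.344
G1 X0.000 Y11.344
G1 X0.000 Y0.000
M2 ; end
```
solid part
  facet normal 0.0000 0.0000 -1.0000
    outer loop
      vertex 9.354 11.344 0.000
      vertex 9.354 0.000 0.000
      vertex 0.000 0.000 0.000
    endloop
  endfacet
  facet normal 0.0000 0.0000 -1.0000
    outer loop
      vertex 0.000 11.344 0.000
      vertex 9.354 11.344 0.000
      vertex 0.000 0.000 0.000
    endloop
  endfacet
  facet normal 0.0000 0.0000 1.0000
    outer loop
      vertex 0.000 0.000 23.221
      vertex 9.354 0.000 23.221
      vertex 9.354 11.344 23.221
    endloop
  endfacet
  facet normal 0.0000 0.0000 1.0000
    outer loop
      vertex 0.000 0.000 23.221
      vertex 9.354 11.344 23.221
      vertex 0.000 11.344 23.221
    endloop
  endfacet
  facet normal 0.0000 -1.0000 0.0000
    outer loop
      vertex 0.000 0.000 0.000
      vertex 9.354 0.000 0.000
      vertex 9.354 0.000 23.221
    endloop
  endfacet
  facet normal 0.0000 -1.0000 0.0000
    outer loop
      vertex 0.000 0.000 0.000
      vertex 9.354 0.000 23.221
      vertex 0.000 0.000 23.221
    endloop
  endfacet
  facet normal 0.0000 1.0000 0.0000
    outer loop
      vertex 9.354 11.344 23.221
      vertex 9.354 11.344 0.000
      vertex 0.000 11.344 0.000
    endloop
  endfacet
  facet normal 0.0000 1.0000 0.0000
    outer loop
      vertex 0.000 11.344 23.221
      vertex 9.354 11.344 23.221
      vertex 0.000 11.344 0.000
    endloop
  endfacet
  facet normal -1.0000 0.0000 0.0000
    outer loop
      vertex 0.000 11.344 23.221
      vertex 0.000 11.344 0.000
      vertex 0.000 0.000 0.000
    endloop
  endfacet
  facet normal -1.0000 0.0000 0.0000
    outer loop
      vertex 0.000 0.000 23.221
      vertex 0.000 11.344 23.221
      vertex 0.000 0.000 0.000
    endloop
  endfacet
  facet normal 1.0000 0.0000 0.0000
    outer loop
      vertex 9.354 0.000 0.000
      vertex 9.354 11.344 0.000
      vertex 9.354 11.344 23.221
    endloop
  endfacet
  facet normal 1.0000 0.0000 0.0000
    outer loop
      vertex 9.354 0.000 0.000
      vertex 9.354 11.344 23.221
      vertex 9.354 0.000 23.221
    endloop
  endfacet
endsolid part

The G0 Z moves step by Δz≈3.870 mm. Every layer's G1 loop is the same polygon, so the solid is a straight extrusion of it from z=0 to z≈23.2. Closing with flat bottom and top caps and triangulating gives 12 facets — a rectangular box, roughly 9.35 × 11.3 mm footprint and 23.2 mm tall.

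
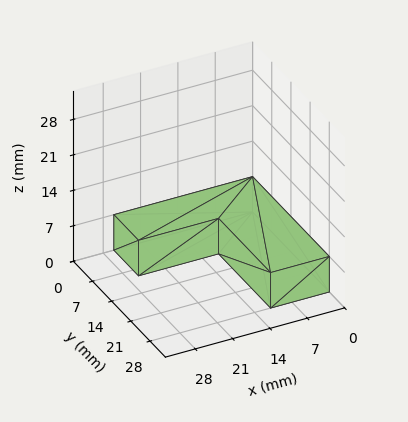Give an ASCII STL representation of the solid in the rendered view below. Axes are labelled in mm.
Reading the render: the shape is an L-shaped prism: outer 26 × 28 mm, arm thicknesses ≈ 9 mm (horizontal) and 11 mm (vertical), extruded 7 mm in z (dimensions read to the nearest mm from the axis ticks). For the STL, each face is triangulated and given an outward normal.

solid part
  facet normal 0.0000 0.0000 -1.0000
    outer loop
      vertex 26.00 9.00 0.00
      vertex 26.00 0.00 0.00
      vertex 0.00 0.00 0.00
    endloop
  endfacet
  facet normal 0.0000 0.0000 -1.0000
    outer loop
      vertex 11.00 9.00 0.00
      vertex 26.00 9.00 0.00
      vertex 0.00 0.00 0.00
    endloop
  endfacet
  facet normal 0.0000 0.0000 -1.0000
    outer loop
      vertex 11.00 28.00 0.00
      vertex 11.00 9.00 0.00
      vertex 0.00 0.00 0.00
    endloop
  endfacet
  facet normal 0.0000 0.0000 -1.0000
    outer loop
      vertex 0.00 28.00 0.00
      vertex 11.00 28.00 0.00
      vertex 0.00 0.00 0.00
    endloop
  endfacet
  facet normal 0.0000 0.0000 1.0000
    outer loop
      vertex 0.00 0.00 7.00
      vertex 26.00 0.00 7.00
      vertex 26.00 9.00 7.00
    endloop
  endfacet
  facet normal 0.0000 0.0000 1.0000
    outer loop
      vertex 0.00 0.00 7.00
      vertex 26.00 9.00 7.00
      vertex 11.00 9.00 7.00
    endloop
  endfacet
  facet normal 0.0000 0.0000 1.0000
    outer loop
      vertex 0.00 0.00 7.00
      vertex 11.00 9.00 7.00
      vertex 11.00 28.00 7.00
    endloop
  endfacet
  facet normal 0.0000 0.0000 1.0000
    outer loop
      vertex 0.00 0.00 7.00
      vertex 11.00 28.00 7.00
      vertex 0.00 28.00 7.00
    endloop
  endfacet
  facet normal 0.0000 -1.0000 0.0000
    outer loop
      vertex 0.00 0.00 0.00
      vertex 26.00 0.00 0.00
      vertex 26.00 0.00 7.00
    endloop
  endfacet
  facet normal 0.0000 -1.0000 0.0000
    outer loop
      vertex 0.00 0.00 0.00
      vertex 26.00 0.00 7.00
      vertex 0.00 0.00 7.00
    endloop
  endfacet
  facet normal 1.0000 0.0000 0.0000
    outer loop
      vertex 26.00 0.00 0.00
      vertex 26.00 9.00 0.00
      vertex 26.00 9.00 7.00
    endloop
  endfacet
  facet normal 1.0000 0.0000 0.0000
    outer loop
      vertex 26.00 0.00 0.00
      vertex 26.00 9.00 7.00
      vertex 26.00 0.00 7.00
    endloop
  endfacet
  facet normal 0.0000 1.0000 0.0000
    outer loop
      vertex 26.00 9.00 0.00
      vertex 11.00 9.00 0.00
      vertex 11.00 9.00 7.00
    endloop
  endfacet
  facet normal 0.0000 1.0000 0.0000
    outer loop
      vertex 26.00 9.00 0.00
      vertex 11.00 9.00 7.00
      vertex 26.00 9.00 7.00
    endloop
  endfacet
  facet normal 1.0000 0.0000 0.0000
    outer loop
      vertex 11.00 9.00 0.00
      vertex 11.00 28.00 0.00
      vertex 11.00 28.00 7.00
    endloop
  endfacet
  facet normal 1.0000 0.0000 0.0000
    outer loop
      vertex 11.00 9.00 0.00
      vertex 11.00 28.00 7.00
      vertex 11.00 9.00 7.00
    endloop
  endfacet
  facet normal 0.0000 1.0000 0.0000
    outer loop
      vertex 11.00 28.00 0.00
      vertex 0.00 28.00 0.00
      vertex 0.00 28.00 7.00
    endloop
  endfacet
  facet normal 0.0000 1.0000 0.0000
    outer loop
      vertex 11.00 28.00 0.00
      vertex 0.00 28.00 7.00
      vertex 11.00 28.00 7.00
    endloop
  endfacet
  facet normal -1.0000 0.0000 0.0000
    outer loop
      vertex 0.00 28.00 0.00
      vertex 0.00 0.00 0.00
      vertex 0.00 0.00 7.00
    endloop
  endfacet
  facet normal -1.0000 0.0000 0.0000
    outer loop
      vertex 0.00 28.00 0.00
      vertex 0.00 0.00 7.00
      vertex 0.00 28.00 7.00
    endloop
  endfacet
endsolid part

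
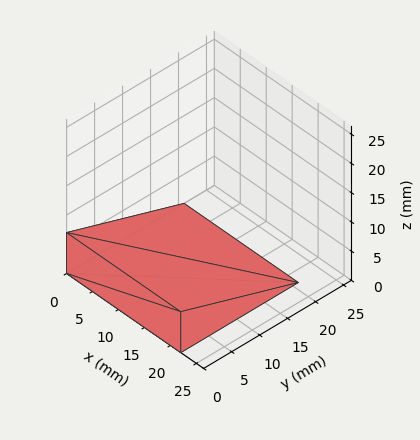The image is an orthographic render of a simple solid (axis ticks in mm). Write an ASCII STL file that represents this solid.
Reading the render: the shape is a wedge (ramp): 22 × 21 mm base, rising to 7 mm along the y=0 edge and sloping linearly to z=0 at y=21 (dimensions read to the nearest mm from the axis ticks). For the STL, each face is triangulated and given an outward normal.

solid part
  facet normal 0.0000 0.0000 -1.0000
    outer loop
      vertex 22.0 21.0 0.0
      vertex 22.0 0.0 0.0
      vertex 0.0 0.0 0.0
    endloop
  endfacet
  facet normal 0.0000 0.0000 -1.0000
    outer loop
      vertex 0.0 21.0 0.0
      vertex 22.0 21.0 0.0
      vertex 0.0 0.0 0.0
    endloop
  endfacet
  facet normal 0.0000 -1.0000 0.0000
    outer loop
      vertex 0.0 0.0 0.0
      vertex 22.0 0.0 0.0
      vertex 22.0 0.0 7.0
    endloop
  endfacet
  facet normal 0.0000 -1.0000 0.0000
    outer loop
      vertex 0.0 0.0 0.0
      vertex 22.0 0.0 7.0
      vertex 0.0 0.0 7.0
    endloop
  endfacet
  facet normal 0.0000 0.3162 0.9487
    outer loop
      vertex 0.0 0.0 7.0
      vertex 22.0 0.0 7.0
      vertex 22.0 21.0 0.0
    endloop
  endfacet
  facet normal 0.0000 0.3162 0.9487
    outer loop
      vertex 0.0 0.0 7.0
      vertex 22.0 21.0 0.0
      vertex 0.0 21.0 0.0
    endloop
  endfacet
  facet normal -1.0000 0.0000 0.0000
    outer loop
      vertex 0.0 0.0 7.0
      vertex 0.0 21.0 0.0
      vertex 0.0 0.0 0.0
    endloop
  endfacet
  facet normal 1.0000 0.0000 0.0000
    outer loop
      vertex 22.0 0.0 0.0
      vertex 22.0 21.0 0.0
      vertex 22.0 0.0 7.0
    endloop
  endfacet
endsolid part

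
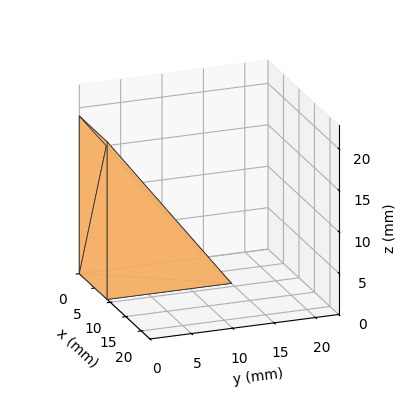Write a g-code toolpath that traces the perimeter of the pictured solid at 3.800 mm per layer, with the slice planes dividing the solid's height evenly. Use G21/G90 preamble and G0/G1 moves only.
Reading the render: the shape is a wedge (ramp): 9 × 15 mm base, rising to 19 mm along the y=0 edge and sloping linearly to z=0 at y=15 (dimensions read to the nearest mm from the axis ticks). For the g-code, the solid's height is divided into equal slices at the stated Δz and each level perimeter traced with G1 moves after a G0 lift.

; perimeter-only toolpath
G21 ; units = mm
G90 ; absolute positioning
G28 ; home
; layer 1
G0 Z3.800
G0 X0.000 Y0.000
G1 X9.000 Y0.000
G1 X9.000 Y12.000
G1 X0.000 Y12.000
G1 X0.000 Y0.000
; layer 2
G0 Z7.600
G0 X0.000 Y0.000
G1 X9.000 Y0.000
G1 X9.000 Y9.000
G1 X0.000 Y9.000
G1 X0.000 Y0.000
; layer 3
G0 Z11.400
G0 X0.000 Y0.000
G1 X9.000 Y0.000
G1 X9.000 Y6.000
G1 X0.000 Y6.000
G1 X0.000 Y0.000
; layer 4
G0 Z15.200
G0 X0.000 Y0.000
G1 X9.000 Y0.000
G1 X9.000 Y3.000
G1 X0.000 Y3.000
G1 X0.000 Y0.000
M2 ; end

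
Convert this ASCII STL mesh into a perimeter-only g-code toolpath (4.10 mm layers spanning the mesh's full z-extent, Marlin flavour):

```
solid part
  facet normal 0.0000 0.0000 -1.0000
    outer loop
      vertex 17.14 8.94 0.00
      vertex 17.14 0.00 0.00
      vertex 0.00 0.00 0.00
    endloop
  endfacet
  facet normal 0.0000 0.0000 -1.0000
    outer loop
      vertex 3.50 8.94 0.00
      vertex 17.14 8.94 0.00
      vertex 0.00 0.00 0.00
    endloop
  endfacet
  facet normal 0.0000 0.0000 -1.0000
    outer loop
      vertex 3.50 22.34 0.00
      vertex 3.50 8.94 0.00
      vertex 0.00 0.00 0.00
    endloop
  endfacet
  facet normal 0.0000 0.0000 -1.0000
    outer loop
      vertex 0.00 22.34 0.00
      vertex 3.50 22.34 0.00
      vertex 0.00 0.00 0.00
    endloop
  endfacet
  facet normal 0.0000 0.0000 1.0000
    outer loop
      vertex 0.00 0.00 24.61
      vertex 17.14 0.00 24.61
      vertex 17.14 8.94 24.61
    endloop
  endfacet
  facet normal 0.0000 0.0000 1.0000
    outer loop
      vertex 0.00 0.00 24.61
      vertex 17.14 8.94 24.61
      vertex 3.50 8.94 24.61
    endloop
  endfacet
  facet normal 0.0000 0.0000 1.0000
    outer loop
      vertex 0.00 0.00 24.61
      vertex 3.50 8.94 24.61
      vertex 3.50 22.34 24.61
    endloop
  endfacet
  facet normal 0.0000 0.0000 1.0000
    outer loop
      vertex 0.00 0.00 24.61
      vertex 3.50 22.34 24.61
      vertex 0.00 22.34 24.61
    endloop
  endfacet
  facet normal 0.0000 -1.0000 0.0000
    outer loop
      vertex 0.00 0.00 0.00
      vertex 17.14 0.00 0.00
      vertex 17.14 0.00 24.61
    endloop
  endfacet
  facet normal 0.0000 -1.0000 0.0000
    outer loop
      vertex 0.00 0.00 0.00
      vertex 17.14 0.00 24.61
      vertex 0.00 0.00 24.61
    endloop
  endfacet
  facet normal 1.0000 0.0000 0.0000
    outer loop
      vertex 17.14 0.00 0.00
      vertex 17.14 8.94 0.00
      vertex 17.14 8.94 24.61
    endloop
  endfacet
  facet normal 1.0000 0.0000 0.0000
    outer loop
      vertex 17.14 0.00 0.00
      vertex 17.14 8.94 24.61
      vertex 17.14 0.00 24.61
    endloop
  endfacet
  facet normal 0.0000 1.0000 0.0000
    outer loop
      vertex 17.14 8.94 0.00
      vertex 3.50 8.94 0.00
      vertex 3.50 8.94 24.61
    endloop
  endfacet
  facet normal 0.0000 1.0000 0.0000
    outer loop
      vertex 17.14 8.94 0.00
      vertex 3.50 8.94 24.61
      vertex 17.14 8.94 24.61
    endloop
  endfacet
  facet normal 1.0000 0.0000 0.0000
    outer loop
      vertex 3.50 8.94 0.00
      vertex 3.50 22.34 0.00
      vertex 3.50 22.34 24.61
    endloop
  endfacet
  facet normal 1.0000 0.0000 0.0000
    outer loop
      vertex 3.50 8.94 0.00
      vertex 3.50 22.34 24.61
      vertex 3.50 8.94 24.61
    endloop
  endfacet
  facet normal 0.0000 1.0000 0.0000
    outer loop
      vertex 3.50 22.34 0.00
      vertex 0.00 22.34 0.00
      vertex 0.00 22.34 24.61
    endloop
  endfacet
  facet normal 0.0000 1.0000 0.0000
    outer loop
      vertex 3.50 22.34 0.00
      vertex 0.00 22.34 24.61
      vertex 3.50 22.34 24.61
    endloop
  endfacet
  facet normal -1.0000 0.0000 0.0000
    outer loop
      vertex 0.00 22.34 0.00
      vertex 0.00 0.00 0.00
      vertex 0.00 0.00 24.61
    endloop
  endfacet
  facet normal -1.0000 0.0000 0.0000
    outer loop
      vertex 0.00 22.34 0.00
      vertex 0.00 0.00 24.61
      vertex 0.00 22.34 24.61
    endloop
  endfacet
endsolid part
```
; perimeter-only toolpath
G21 ; units = mm
G90 ; absolute positioning
G28 ; home
; layer 1
G0 Z4.10
G0 X0.00 Y0.00
G1 X17.14 Y0.00
G1 X17.14 Y8.94
G1 X3.50 Y8.94
G1 X3.50 Y22.34
G1 X0.00 Y22.34
G1 X0.00 Y0.00
; layer 2
G0 Z8.20
G0 X0.00 Y0.00
G1 X17.14 Y0.00
G1 X17.14 Y8.94
G1 X3.50 Y8.94
G1 X3.50 Y22.34
G1 X0.00 Y22.34
G1 X0.00 Y0.00
; layer 3
G0 Z12.30
G0 X0.00 Y0.00
G1 X17.14 Y0.00
G1 X17.14 Y8.94
G1 X3.50 Y8.94
G1 X3.50 Y22.34
G1 X0.00 Y22.34
G1 X0.00 Y0.00
; layer 4
G0 Z16.41
G0 X0.00 Y0.00
G1 X17.14 Y0.00
G1 X17.14 Y8.94
G1 X3.50 Y8.94
G1 X3.50 Y22.34
G1 X0.00 Y22.34
G1 X0.00 Y0.00
; layer 5
G0 Z20.51
G0 X0.00 Y0.00
G1 X17.14 Y0.00
G1 X17.14 Y8.94
G1 X3.50 Y8.94
G1 X3.50 Y22.34
G1 X0.00 Y22.34
G1 X0.00 Y0.00
; layer 6
G0 Z24.61
G0 X0.00 Y0.00
G1 X17.14 Y0.00
G1 X17.14 Y8.94
G1 X3.50 Y8.94
G1 X3.50 Y22.34
G1 X0.00 Y22.34
G1 X0.00 Y0.00
M2 ; end

The solid is an L-shaped prism: outer 17.1 × 22.3 mm, arm thicknesses ≈ 8.94 mm (horizontal) and 3.5 mm (vertical), extruded 24.6 mm in z. Slicing at Δz = 4.10 mm — 6 equal slices spanning the solid's height, so layer i sits at z = i·h/6 — gives 6 non-empty perimeters. Each is a 6-segment closed polygon; G0 lifts to the layer z and rapids to the start vertex, then G1 traces the edges.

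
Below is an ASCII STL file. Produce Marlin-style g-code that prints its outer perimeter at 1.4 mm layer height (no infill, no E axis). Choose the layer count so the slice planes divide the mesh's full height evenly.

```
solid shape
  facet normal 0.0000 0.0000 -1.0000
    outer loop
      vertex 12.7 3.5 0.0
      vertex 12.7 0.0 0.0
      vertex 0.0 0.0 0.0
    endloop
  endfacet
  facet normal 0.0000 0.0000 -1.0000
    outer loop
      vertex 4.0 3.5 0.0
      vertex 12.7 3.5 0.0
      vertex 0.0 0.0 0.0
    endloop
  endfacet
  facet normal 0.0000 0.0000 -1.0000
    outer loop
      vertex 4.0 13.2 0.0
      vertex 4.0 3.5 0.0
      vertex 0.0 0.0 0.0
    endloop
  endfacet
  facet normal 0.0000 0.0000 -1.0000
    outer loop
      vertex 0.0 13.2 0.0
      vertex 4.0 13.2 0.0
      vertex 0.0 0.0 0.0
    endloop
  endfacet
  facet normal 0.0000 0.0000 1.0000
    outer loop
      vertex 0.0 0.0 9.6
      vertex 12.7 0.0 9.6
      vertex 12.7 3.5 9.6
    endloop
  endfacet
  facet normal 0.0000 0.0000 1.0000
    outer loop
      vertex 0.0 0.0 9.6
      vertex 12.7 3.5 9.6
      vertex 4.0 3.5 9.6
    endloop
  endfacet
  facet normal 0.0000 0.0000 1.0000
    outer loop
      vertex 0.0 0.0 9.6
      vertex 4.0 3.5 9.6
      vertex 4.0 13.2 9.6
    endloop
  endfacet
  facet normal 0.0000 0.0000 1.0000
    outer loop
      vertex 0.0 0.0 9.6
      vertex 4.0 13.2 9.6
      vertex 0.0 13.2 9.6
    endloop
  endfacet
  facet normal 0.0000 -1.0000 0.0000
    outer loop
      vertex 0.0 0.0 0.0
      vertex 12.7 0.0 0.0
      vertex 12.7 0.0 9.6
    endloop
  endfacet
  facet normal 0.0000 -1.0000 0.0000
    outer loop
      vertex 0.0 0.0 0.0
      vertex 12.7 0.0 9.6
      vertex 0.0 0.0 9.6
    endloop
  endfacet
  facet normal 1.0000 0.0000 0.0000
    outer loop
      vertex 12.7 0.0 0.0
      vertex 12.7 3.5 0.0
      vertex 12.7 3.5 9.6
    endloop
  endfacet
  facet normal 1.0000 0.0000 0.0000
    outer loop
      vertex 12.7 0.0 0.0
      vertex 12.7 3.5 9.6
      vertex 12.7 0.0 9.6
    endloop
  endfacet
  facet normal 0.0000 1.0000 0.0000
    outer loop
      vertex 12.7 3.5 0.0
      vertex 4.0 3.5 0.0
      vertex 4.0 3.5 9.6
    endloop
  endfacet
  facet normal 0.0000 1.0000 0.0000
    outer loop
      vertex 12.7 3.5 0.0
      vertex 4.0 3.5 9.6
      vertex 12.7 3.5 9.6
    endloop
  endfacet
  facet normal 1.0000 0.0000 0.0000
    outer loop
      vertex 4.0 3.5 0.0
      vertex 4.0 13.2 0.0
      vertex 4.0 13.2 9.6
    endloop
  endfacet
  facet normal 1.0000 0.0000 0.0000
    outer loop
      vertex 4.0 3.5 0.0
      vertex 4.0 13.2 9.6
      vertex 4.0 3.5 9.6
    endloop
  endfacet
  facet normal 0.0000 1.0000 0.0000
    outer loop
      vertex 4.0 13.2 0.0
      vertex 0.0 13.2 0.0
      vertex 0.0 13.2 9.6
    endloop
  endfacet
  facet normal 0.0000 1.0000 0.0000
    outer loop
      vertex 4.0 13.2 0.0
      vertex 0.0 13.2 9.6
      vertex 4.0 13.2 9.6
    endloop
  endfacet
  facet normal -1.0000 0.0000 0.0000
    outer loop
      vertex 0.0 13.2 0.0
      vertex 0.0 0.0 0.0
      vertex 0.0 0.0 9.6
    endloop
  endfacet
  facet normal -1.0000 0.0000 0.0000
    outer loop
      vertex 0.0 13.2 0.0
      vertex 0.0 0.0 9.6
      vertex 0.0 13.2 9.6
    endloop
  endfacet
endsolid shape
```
; perimeter-only toolpath
G21 ; units = mm
G90 ; absolute positioning
G28 ; home
; layer 1
G0 Z1.4
G0 X0.0 Y0.0
G1 X12.7 Y0.0
G1 X12.7 Y3.5
G1 X4.0 Y3.5
G1 X4.0 Y13.2
G1 X0.0 Y13.2
G1 X0.0 Y0.0
; layer 2
G0 Z2.7
G0 X0.0 Y0.0
G1 X12.7 Y0.0
G1 X12.7 Y3.5
G1 X4.0 Y3.5
G1 X4.0 Y13.2
G1 X0.0 Y13.2
G1 X0.0 Y0.0
; layer 3
G0 Z4.1
G0 X0.0 Y0.0
G1 X12.7 Y0.0
G1 X12.7 Y3.5
G1 X4.0 Y3.5
G1 X4.0 Y13.2
G1 X0.0 Y13.2
G1 X0.0 Y0.0
; layer 4
G0 Z5.5
G0 X0.0 Y0.0
G1 X12.7 Y0.0
G1 X12.7 Y3.5
G1 X4.0 Y3.5
G1 X4.0 Y13.2
G1 X0.0 Y13.2
G1 X0.0 Y0.0
; layer 5
G0 Z6.9
G0 X0.0 Y0.0
G1 X12.7 Y0.0
G1 X12.7 Y3.5
G1 X4.0 Y3.5
G1 X4.0 Y13.2
G1 X0.0 Y13.2
G1 X0.0 Y0.0
; layer 6
G0 Z8.2
G0 X0.0 Y0.0
G1 X12.7 Y0.0
G1 X12.7 Y3.5
G1 X4.0 Y3.5
G1 X4.0 Y13.2
G1 X0.0 Y13.2
G1 X0.0 Y0.0
; layer 7
G0 Z9.6
G0 X0.0 Y0.0
G1 X12.7 Y0.0
G1 X12.7 Y3.5
G1 X4.0 Y3.5
G1 X4.0 Y13.2
G1 X0.0 Y13.2
G1 X0.0 Y0.0
M2 ; end

The solid is an L-shaped prism: outer 12.7 × 13.2 mm, arm thicknesses ≈ 3.5 mm (horizontal) and 4 mm (vertical), extruded 9.6 mm in z. Slicing at Δz = 1.4 mm — 7 equal slices spanning the solid's height, so layer i sits at z = i·h/7 — gives 7 non-empty perimeters. Each is a 6-segment closed polygon; G0 lifts to the layer z and rapids to the start vertex, then G1 traces the edges.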